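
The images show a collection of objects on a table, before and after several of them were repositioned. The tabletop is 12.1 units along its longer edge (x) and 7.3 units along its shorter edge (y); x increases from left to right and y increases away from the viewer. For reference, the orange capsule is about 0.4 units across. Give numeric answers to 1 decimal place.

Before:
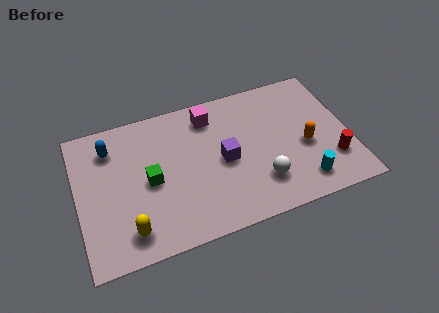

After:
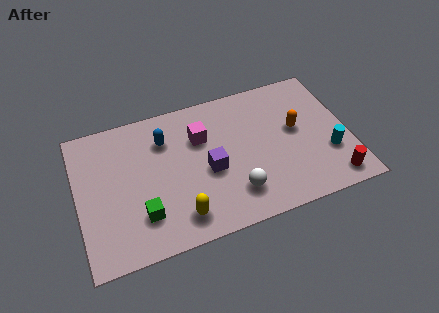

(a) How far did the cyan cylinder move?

1.7

From (9.8, 1.3) to (11.1, 2.4), the cyan cylinder covered √(1.3² + 1.1²) ≈ 1.7 units.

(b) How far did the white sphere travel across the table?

1.2

The white sphere moved from about (8.0, 1.9) to (6.8, 1.7), a distance of √(1.2² + 0.2²) ≈ 1.2.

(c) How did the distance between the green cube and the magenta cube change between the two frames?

+0.4

The distance was about 3.8 in the first image and 4.2 in the second, so they moved 0.4 units further apart.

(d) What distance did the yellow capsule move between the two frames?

2.2

From (2.1, 1.3) to (4.3, 1.3), the yellow capsule covered √(2.2² + 0.0²) ≈ 2.2 units.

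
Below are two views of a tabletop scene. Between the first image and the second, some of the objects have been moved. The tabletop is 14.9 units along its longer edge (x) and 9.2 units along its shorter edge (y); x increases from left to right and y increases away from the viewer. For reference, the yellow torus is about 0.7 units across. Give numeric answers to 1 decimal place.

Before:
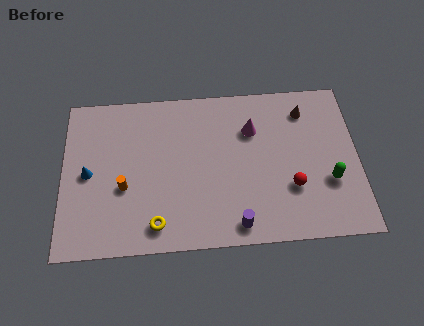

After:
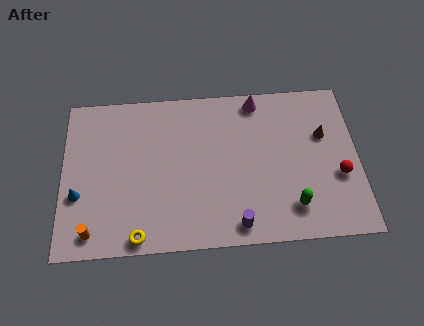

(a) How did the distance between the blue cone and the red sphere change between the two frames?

+2.8

Before: roughly 10.3 units apart; after: 13.1. That's 2.8 units further apart.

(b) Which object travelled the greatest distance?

the orange cylinder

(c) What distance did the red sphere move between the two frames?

2.5

The red sphere moved from about (11.5, 3.0) to (13.9, 3.5), a distance of √(2.4² + 0.5²) ≈ 2.5.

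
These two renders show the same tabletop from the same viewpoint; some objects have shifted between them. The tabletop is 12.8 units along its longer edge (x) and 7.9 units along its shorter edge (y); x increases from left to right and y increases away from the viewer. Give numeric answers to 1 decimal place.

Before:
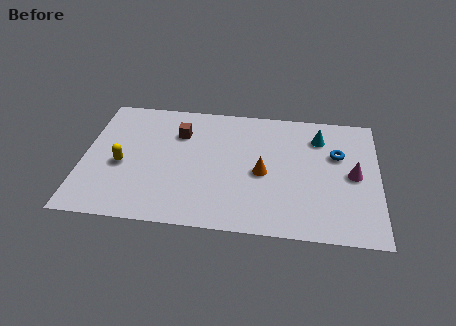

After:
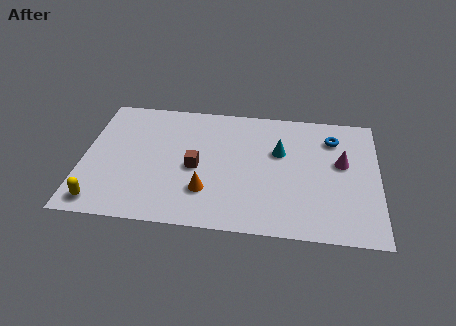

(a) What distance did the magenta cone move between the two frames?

0.9

The magenta cone was near (11.7, 3.9) before and (11.2, 4.6) after, so it travelled √(0.5² + 0.7²) ≈ 0.9 units.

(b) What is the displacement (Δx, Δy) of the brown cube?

(0.8, -2.1)

The brown cube started near (4.1, 5.7) and ended near (4.9, 3.6).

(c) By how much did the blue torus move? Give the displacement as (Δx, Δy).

(-0.2, 1.0)

The blue torus was at about (11.0, 5.1) and moved to about (10.8, 6.1).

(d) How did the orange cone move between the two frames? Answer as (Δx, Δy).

(-2.4, -1.4)

From the two frames, the orange cone sits at roughly (7.8, 3.6) before and (5.4, 2.2) after.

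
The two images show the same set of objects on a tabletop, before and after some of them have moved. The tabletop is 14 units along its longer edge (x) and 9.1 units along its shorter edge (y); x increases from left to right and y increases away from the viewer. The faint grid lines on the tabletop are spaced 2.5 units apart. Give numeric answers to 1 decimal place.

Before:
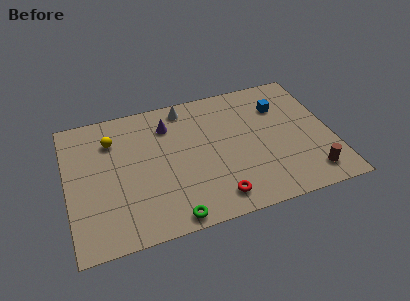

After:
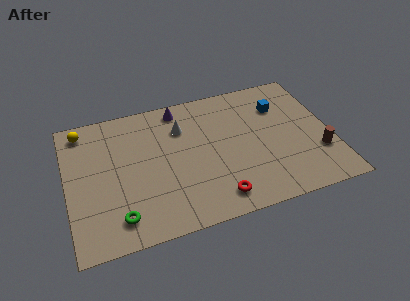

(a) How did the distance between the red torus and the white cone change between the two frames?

-1.3

The distance was about 6.7 in the first image and 5.4 in the second, so they moved 1.3 units closer together.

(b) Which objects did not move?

the red torus and the blue cube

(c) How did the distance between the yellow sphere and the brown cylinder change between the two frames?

+1.8

They were about 11.4 units apart before and 13.2 after — 1.8 units further apart.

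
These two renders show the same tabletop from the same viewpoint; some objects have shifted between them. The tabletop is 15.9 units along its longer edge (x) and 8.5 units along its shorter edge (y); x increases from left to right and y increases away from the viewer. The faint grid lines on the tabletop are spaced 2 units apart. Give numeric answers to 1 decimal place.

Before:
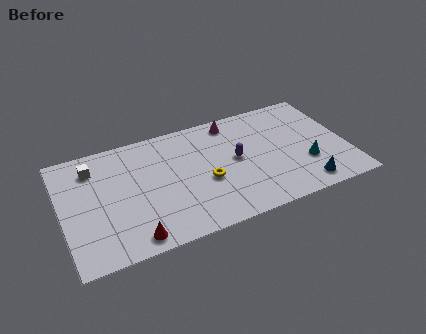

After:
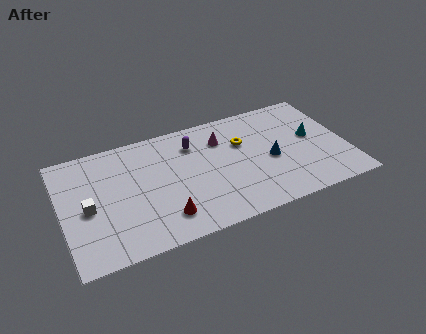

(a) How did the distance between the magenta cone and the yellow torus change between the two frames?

-3.0

The distance was about 4.3 in the first image and 1.3 in the second, so they moved 3.0 units closer together.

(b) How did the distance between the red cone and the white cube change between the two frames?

-1.4

The distance was about 5.9 in the first image and 4.5 in the second, so they moved 1.4 units closer together.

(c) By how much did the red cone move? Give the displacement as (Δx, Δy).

(1.8, 0.8)

From the two frames, the red cone sits at roughly (3.6, 1.0) before and (5.4, 1.8) after.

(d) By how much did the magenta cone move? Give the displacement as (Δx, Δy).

(-0.7, -1.1)

The magenta cone was at about (9.8, 7.4) and moved to about (9.1, 6.3).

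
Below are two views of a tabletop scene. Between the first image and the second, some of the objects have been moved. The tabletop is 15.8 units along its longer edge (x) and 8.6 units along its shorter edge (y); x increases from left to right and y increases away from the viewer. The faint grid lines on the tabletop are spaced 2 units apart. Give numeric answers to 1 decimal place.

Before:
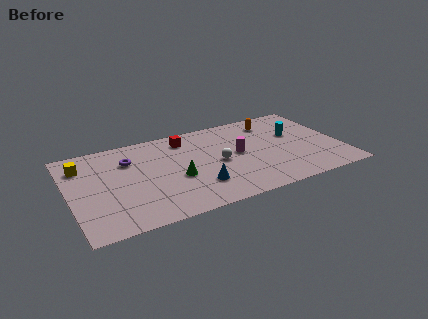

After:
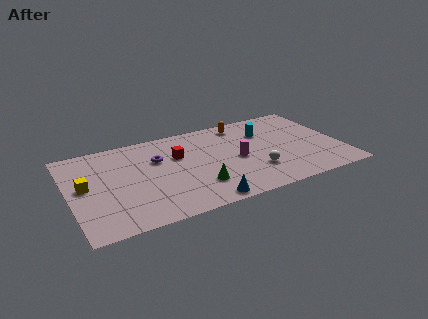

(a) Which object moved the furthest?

the white sphere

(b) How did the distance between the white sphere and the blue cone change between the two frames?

+1.4

The distance was about 2.3 in the first image and 3.7 in the second, so they moved 1.4 units further apart.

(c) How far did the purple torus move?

1.7

The purple torus was near (3.6, 6.2) before and (5.2, 5.7) after, so it travelled √(1.6² + 0.5²) ≈ 1.7 units.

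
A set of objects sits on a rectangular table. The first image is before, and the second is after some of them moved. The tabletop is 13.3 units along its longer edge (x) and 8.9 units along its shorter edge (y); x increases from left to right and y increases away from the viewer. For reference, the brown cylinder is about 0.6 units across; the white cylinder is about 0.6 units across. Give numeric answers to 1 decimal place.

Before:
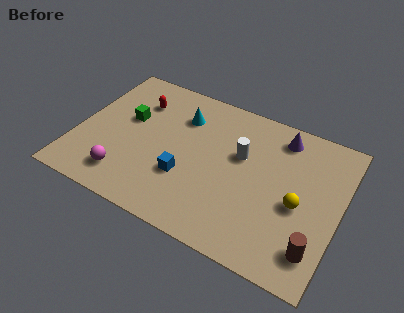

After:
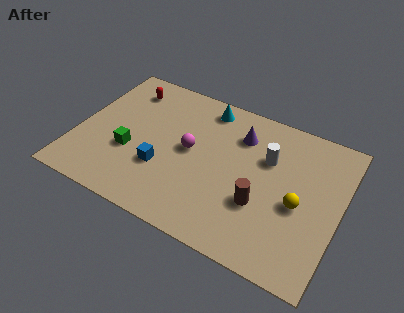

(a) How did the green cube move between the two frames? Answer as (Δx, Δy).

(0.4, -2.0)

The green cube started near (2.4, 5.3) and ended near (2.8, 3.3).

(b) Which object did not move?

the yellow sphere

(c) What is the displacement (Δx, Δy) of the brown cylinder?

(-2.9, 1.3)

The brown cylinder was at about (12.4, 1.8) and moved to about (9.5, 3.1).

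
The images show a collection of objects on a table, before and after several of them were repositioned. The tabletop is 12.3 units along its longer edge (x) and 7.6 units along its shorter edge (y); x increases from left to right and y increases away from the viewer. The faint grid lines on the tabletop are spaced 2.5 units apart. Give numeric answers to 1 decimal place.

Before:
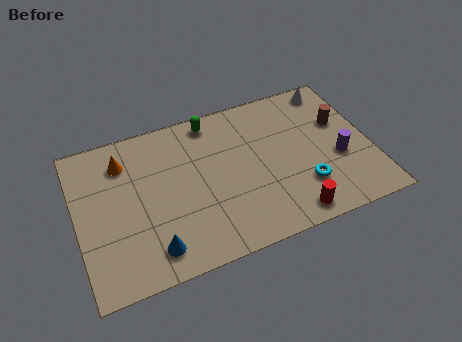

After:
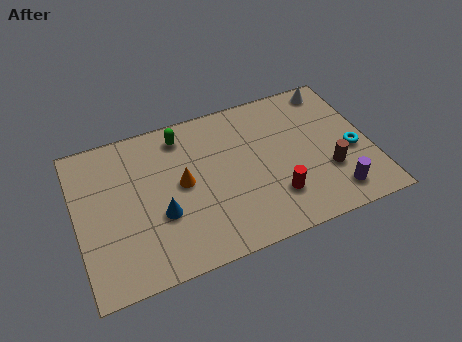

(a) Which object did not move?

the white cone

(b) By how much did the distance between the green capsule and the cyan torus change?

+1.9

The distance was about 5.7 in the first image and 7.6 in the second, so they moved 1.9 units further apart.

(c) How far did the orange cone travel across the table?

3.0

From (2.1, 5.9) to (4.4, 4.0), the orange cone covered √(2.3² + 1.9²) ≈ 3.0 units.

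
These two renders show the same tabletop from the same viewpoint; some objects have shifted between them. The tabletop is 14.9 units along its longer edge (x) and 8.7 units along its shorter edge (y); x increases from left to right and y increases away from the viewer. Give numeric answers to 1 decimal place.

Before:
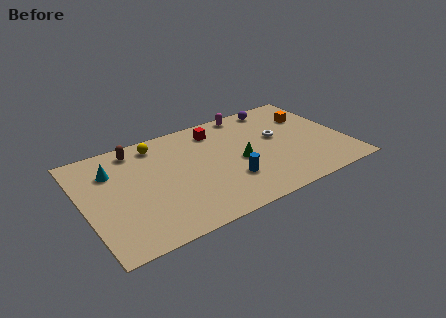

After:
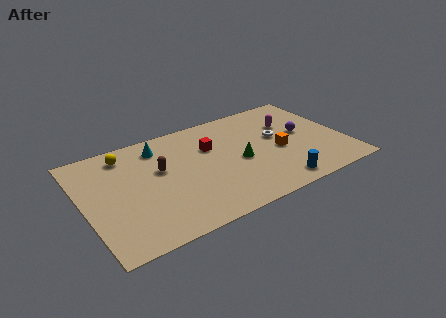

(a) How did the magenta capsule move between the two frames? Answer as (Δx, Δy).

(2.2, -2.0)

The magenta capsule was at about (9.9, 7.9) and moved to about (12.1, 5.9).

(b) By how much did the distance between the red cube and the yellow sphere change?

+1.5

Before: roughly 3.4 units apart; after: 4.9. That's 1.5 units further apart.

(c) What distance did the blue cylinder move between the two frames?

2.9

The blue cylinder moved from about (8.0, 2.6) to (10.5, 1.1), a distance of √(2.5² + 1.5²) ≈ 2.9.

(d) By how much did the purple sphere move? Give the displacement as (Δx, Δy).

(1.1, -3.0)

The purple sphere was at about (11.6, 7.7) and moved to about (12.7, 4.7).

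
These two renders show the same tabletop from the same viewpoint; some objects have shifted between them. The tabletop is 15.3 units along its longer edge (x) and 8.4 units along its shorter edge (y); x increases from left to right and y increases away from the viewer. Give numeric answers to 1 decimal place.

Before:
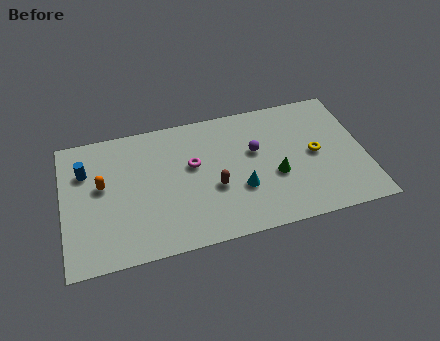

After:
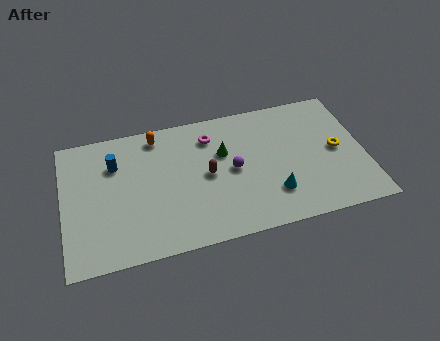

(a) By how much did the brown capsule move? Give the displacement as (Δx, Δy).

(-0.3, 0.9)

From the two frames, the brown capsule sits at roughly (7.6, 3.3) before and (7.3, 4.2) after.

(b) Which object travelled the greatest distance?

the orange capsule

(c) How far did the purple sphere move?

1.5

The purple sphere moved from about (9.8, 5.1) to (8.6, 4.2), a distance of √(1.2² + 0.9²) ≈ 1.5.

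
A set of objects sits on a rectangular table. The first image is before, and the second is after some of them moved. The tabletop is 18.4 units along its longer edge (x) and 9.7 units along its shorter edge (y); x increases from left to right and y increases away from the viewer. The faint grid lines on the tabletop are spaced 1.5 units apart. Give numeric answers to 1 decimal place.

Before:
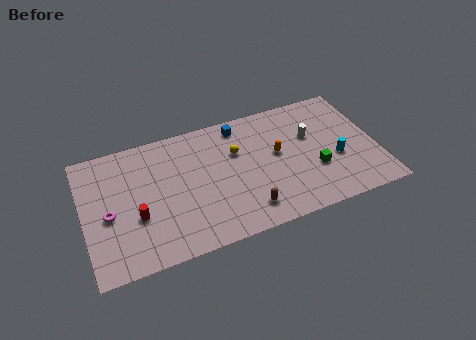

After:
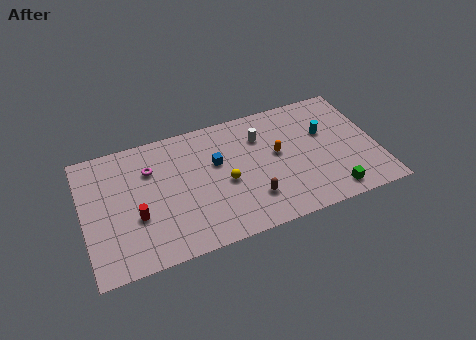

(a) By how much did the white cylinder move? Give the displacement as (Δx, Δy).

(-3.1, 1.0)

The white cylinder started near (14.4, 6.1) and ended near (11.3, 7.1).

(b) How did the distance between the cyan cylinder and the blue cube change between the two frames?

-0.4

The distance was about 7.3 in the first image and 6.9 in the second, so they moved 0.4 units closer together.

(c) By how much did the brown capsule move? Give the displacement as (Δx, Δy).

(0.4, 0.7)

The brown capsule started near (9.9, 1.8) and ended near (10.3, 2.5).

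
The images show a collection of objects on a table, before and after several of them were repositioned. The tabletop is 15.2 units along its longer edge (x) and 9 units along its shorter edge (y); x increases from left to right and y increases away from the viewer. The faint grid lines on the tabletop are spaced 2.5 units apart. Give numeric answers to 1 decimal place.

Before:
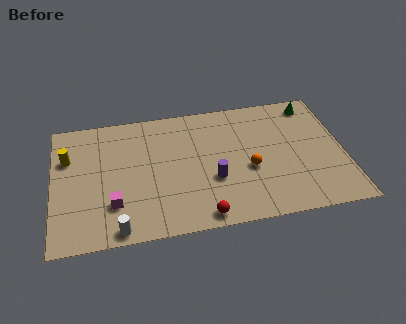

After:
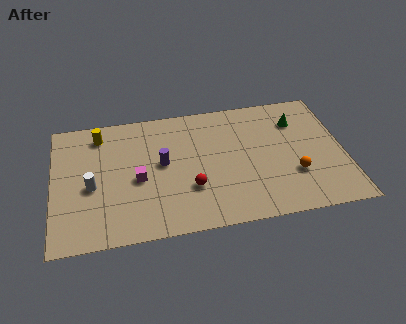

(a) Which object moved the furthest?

the white cylinder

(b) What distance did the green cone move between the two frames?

1.4

The green cone moved from about (13.8, 7.8) to (12.9, 6.7), a distance of √(0.9² + 1.1²) ≈ 1.4.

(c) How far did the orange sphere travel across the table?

2.4

From (10.2, 3.7) to (12.5, 2.9), the orange sphere covered √(2.3² + 0.8²) ≈ 2.4 units.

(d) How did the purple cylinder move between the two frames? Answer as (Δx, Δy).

(-2.6, 1.6)

The purple cylinder started near (8.3, 3.3) and ended near (5.7, 4.9).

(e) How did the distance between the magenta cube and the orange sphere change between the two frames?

+1.0

Before: roughly 7.2 units apart; after: 8.2. That's 1.0 units further apart.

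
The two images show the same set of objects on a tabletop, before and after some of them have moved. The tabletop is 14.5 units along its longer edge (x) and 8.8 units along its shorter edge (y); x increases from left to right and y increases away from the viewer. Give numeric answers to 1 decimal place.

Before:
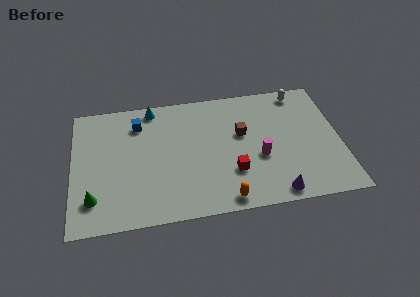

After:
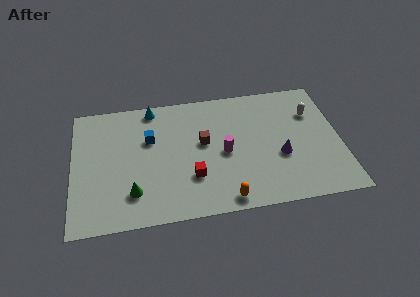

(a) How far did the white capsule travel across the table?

1.7

The white capsule moved from about (12.5, 7.8) to (13.1, 6.2), a distance of √(0.6² + 1.6²) ≈ 1.7.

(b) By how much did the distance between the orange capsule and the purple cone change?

+1.3

Before: roughly 2.7 units apart; after: 4.0. That's 1.3 units further apart.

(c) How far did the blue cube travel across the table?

1.3

The blue cube moved from about (3.6, 6.9) to (4.2, 5.7), a distance of √(0.6² + 1.2²) ≈ 1.3.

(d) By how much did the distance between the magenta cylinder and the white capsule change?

+0.4

Before: roughly 4.9 units apart; after: 5.3. That's 0.4 units further apart.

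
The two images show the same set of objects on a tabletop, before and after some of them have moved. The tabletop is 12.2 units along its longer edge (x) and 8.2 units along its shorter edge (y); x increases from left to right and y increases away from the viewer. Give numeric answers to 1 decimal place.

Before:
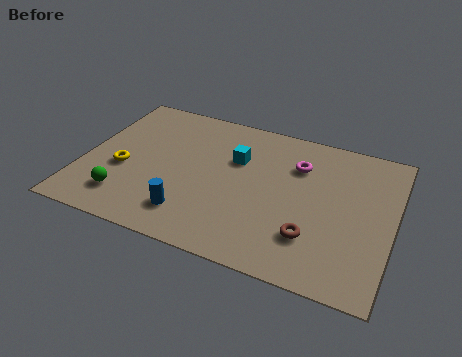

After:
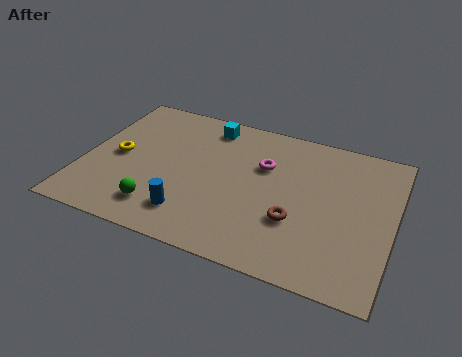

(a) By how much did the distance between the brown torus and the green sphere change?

-2.0

They were about 7.3 units apart before and 5.3 after — 2.0 units closer together.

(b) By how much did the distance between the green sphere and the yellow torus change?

+1.5

Before: roughly 1.6 units apart; after: 3.1. That's 1.5 units further apart.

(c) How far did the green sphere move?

1.4

From (1.9, 1.7) to (3.3, 1.6), the green sphere covered √(1.4² + 0.1²) ≈ 1.4 units.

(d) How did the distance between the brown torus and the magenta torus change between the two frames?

-0.8

The distance was about 3.8 in the first image and 3.0 in the second, so they moved 0.8 units closer together.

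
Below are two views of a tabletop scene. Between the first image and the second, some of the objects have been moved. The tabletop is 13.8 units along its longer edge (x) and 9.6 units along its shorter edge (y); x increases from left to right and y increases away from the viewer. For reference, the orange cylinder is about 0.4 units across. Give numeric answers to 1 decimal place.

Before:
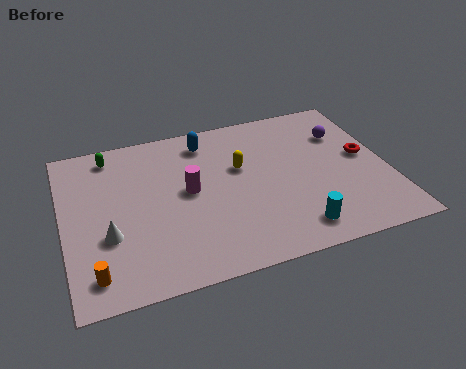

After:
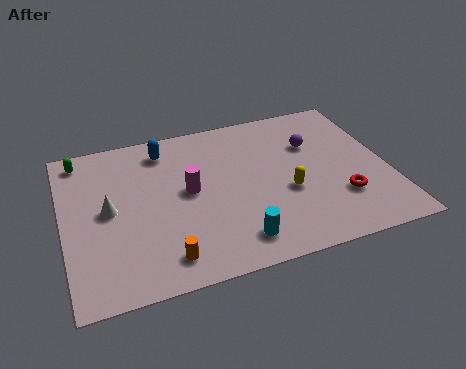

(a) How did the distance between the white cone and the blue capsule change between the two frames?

-2.4

They were about 6.4 units apart before and 4.0 after — 2.4 units closer together.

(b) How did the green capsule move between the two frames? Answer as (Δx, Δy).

(-1.3, 0.1)

The green capsule started near (2.2, 8.3) and ended near (0.9, 8.4).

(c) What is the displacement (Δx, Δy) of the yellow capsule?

(1.8, -2.1)

From the two frames, the yellow capsule sits at roughly (7.6, 5.9) before and (9.4, 3.8) after.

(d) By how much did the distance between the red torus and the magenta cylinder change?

-0.9

Before: roughly 7.6 units apart; after: 6.7. That's 0.9 units closer together.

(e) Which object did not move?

the magenta cylinder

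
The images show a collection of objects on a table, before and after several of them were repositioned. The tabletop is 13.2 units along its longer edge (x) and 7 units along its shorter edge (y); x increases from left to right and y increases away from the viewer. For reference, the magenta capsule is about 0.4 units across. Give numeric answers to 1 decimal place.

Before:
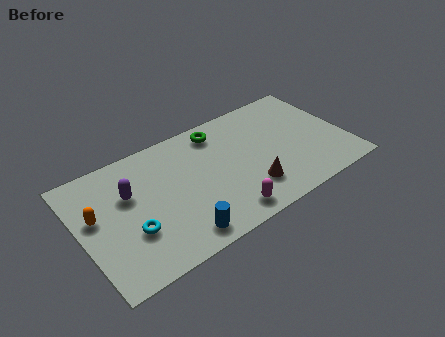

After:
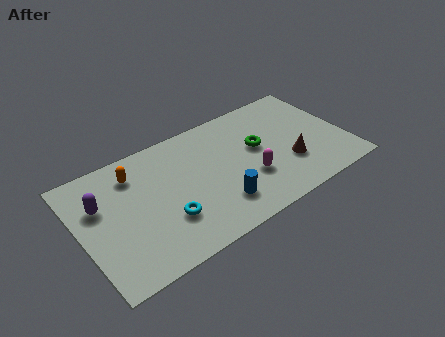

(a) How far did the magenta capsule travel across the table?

2.1

The magenta capsule moved from about (6.7, 1.0) to (8.2, 2.4), a distance of √(1.5² + 1.4²) ≈ 2.1.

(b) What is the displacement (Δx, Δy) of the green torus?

(1.7, -1.9)

The green torus started near (7.2, 5.9) and ended near (8.9, 4.0).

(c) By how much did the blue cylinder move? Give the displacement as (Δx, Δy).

(2.1, 0.7)

From the two frames, the blue cylinder sits at roughly (4.4, 1.0) before and (6.5, 1.7) after.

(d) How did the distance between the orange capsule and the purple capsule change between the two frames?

+0.3

They were about 1.7 units apart before and 2.0 after — 0.3 units further apart.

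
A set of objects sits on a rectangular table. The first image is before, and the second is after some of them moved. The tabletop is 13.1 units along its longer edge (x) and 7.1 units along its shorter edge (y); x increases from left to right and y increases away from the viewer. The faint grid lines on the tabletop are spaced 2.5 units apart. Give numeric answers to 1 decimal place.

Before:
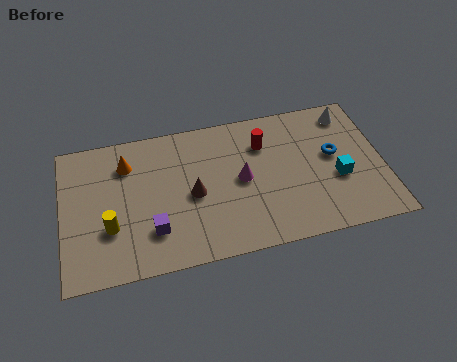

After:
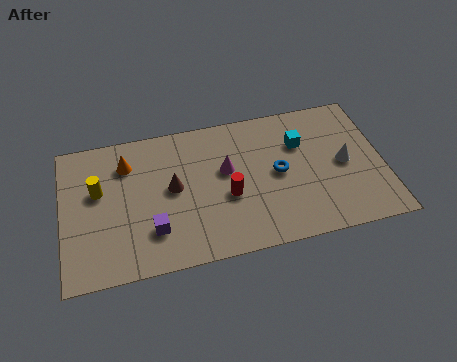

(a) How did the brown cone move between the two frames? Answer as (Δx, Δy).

(-0.8, 0.5)

From the two frames, the brown cone sits at roughly (5.3, 3.3) before and (4.5, 3.8) after.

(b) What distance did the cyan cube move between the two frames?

2.5

The cyan cube was near (11.2, 2.8) before and (9.8, 4.9) after, so it travelled √(1.4² + 2.1²) ≈ 2.5 units.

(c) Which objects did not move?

the purple cube and the orange cone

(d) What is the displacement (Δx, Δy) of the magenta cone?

(-0.6, 0.6)

From the two frames, the magenta cone sits at roughly (7.3, 3.6) before and (6.7, 4.2) after.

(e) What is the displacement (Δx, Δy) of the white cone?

(-0.4, -2.5)

The white cone was at about (11.9, 6.0) and moved to about (11.5, 3.5).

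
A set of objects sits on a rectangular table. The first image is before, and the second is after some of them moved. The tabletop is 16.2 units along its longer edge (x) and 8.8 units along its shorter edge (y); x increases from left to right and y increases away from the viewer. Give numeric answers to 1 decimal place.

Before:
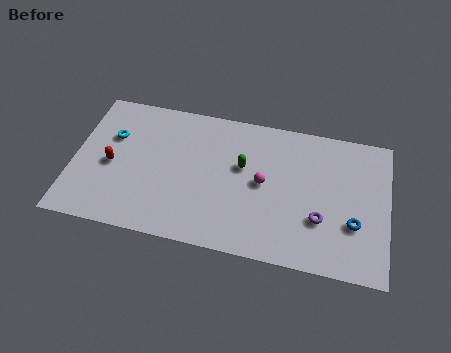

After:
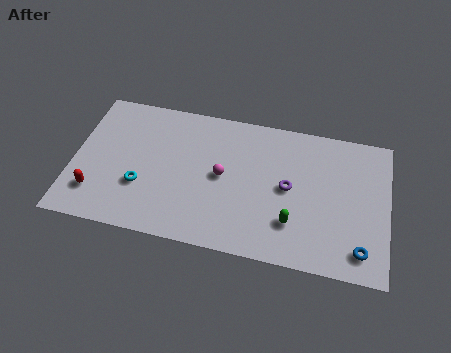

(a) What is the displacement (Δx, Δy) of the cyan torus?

(1.7, -2.8)

The cyan torus started near (1.9, 5.8) and ended near (3.6, 3.0).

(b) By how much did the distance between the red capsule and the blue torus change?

+1.1

Before: roughly 12.5 units apart; after: 13.6. That's 1.1 units further apart.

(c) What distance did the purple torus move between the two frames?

2.3

The purple torus was near (12.8, 2.9) before and (11.1, 4.5) after, so it travelled √(1.7² + 1.6²) ≈ 2.3 units.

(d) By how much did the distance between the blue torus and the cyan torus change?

-1.5

Before: roughly 12.9 units apart; after: 11.4. That's 1.5 units closer together.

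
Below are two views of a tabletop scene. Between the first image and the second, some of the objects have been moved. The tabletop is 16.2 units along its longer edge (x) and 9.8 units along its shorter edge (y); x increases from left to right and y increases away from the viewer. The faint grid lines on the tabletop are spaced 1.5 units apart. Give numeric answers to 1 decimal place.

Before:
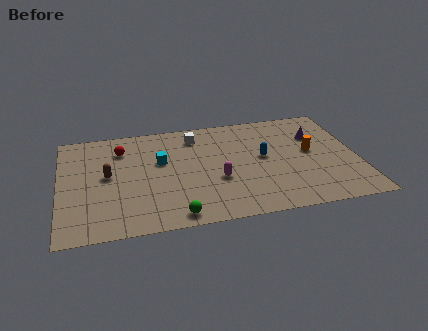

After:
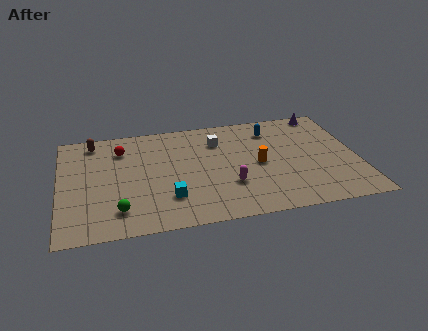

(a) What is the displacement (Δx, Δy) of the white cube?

(1.2, -0.7)

From the two frames, the white cube sits at roughly (7.5, 8.0) before and (8.7, 7.3) after.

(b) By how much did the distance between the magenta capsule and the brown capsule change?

+2.9

The distance was about 6.1 in the first image and 9.0 in the second, so they moved 2.9 units further apart.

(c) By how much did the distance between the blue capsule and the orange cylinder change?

+0.6

Before: roughly 2.6 units apart; after: 3.2. That's 0.6 units further apart.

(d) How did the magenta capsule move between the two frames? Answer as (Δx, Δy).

(0.6, -0.6)

From the two frames, the magenta capsule sits at roughly (8.5, 3.7) before and (9.1, 3.1) after.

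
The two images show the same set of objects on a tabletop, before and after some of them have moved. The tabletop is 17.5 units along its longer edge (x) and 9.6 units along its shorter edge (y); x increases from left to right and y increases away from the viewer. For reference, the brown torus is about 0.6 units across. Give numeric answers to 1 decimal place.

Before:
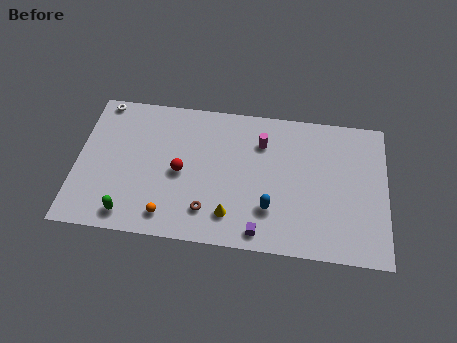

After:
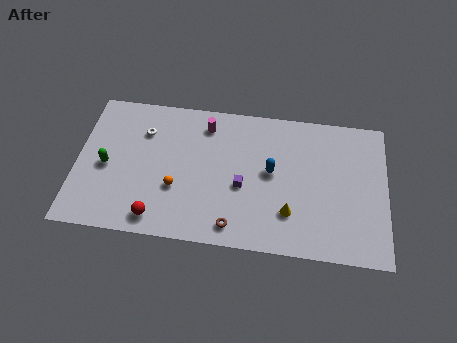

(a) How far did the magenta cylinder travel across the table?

3.3

The magenta cylinder was near (10.4, 7.1) before and (7.2, 7.9) after, so it travelled √(3.2² + 0.8²) ≈ 3.3 units.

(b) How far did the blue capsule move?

2.5

The blue capsule moved from about (11.0, 2.7) to (11.0, 5.2), a distance of √(0.0² + 2.5²) ≈ 2.5.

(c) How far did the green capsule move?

3.4

The green capsule was near (3.1, 1.3) before and (1.7, 4.4) after, so it travelled √(1.4² + 3.1²) ≈ 3.4 units.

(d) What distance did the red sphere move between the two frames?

3.4

From (5.9, 4.5) to (4.7, 1.3), the red sphere covered √(1.2² + 3.2²) ≈ 3.4 units.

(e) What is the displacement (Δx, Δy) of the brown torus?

(1.5, -0.8)

From the two frames, the brown torus sits at roughly (7.5, 2.1) before and (9.0, 1.3) after.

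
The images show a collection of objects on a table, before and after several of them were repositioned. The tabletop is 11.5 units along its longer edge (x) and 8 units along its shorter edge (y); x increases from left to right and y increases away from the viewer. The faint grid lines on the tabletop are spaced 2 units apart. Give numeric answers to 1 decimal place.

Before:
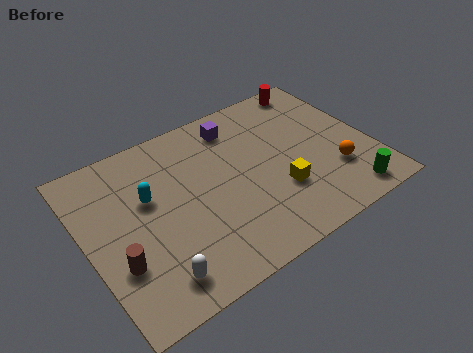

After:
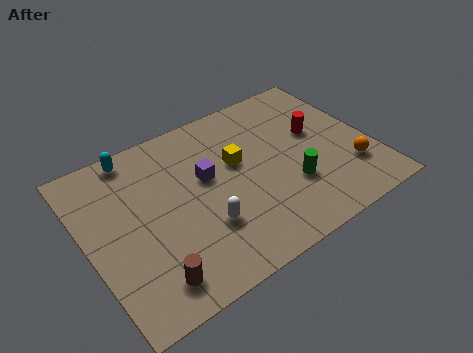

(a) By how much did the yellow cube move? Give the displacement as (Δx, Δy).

(-1.3, 2.2)

The yellow cube started near (7.5, 2.6) and ended near (6.2, 4.8).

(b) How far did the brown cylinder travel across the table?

1.6

The brown cylinder moved from about (1.0, 2.6) to (2.0, 1.3), a distance of √(1.0² + 1.3²) ≈ 1.6.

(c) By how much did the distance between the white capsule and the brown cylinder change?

+0.9

The distance was about 1.8 in the first image and 2.7 in the second, so they moved 0.9 units further apart.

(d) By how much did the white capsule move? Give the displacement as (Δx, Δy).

(2.2, 1.2)

From the two frames, the white capsule sits at roughly (2.2, 1.3) before and (4.4, 2.5) after.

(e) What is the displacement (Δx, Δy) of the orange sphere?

(0.6, -0.2)

The orange sphere was at about (9.8, 2.4) and moved to about (10.4, 2.2).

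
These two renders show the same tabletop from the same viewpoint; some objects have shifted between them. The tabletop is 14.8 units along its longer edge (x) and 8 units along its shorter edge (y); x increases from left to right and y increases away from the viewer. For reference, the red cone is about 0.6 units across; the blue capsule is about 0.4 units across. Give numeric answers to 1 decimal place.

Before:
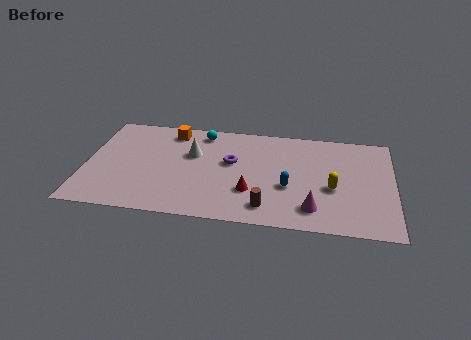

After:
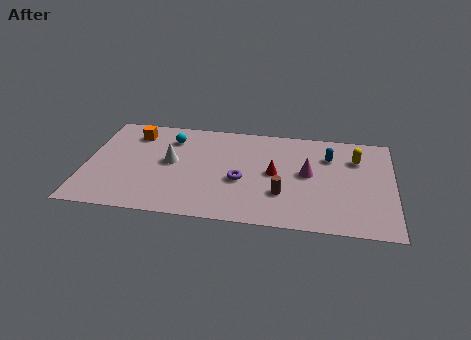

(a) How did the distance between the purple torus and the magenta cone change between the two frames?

-1.7

Before: roughly 5.1 units apart; after: 3.4. That's 1.7 units closer together.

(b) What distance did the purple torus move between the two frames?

1.5

The purple torus moved from about (7.0, 4.7) to (7.5, 3.3), a distance of √(0.5² + 1.4²) ≈ 1.5.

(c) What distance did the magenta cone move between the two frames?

2.7

The magenta cone moved from about (11.0, 1.6) to (10.7, 4.3), a distance of √(0.3² + 2.7²) ≈ 2.7.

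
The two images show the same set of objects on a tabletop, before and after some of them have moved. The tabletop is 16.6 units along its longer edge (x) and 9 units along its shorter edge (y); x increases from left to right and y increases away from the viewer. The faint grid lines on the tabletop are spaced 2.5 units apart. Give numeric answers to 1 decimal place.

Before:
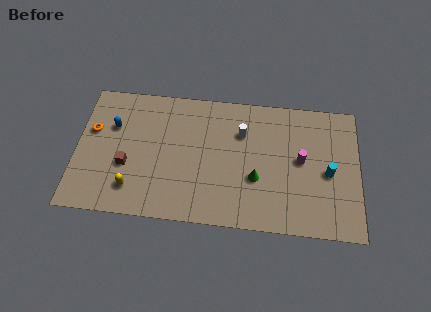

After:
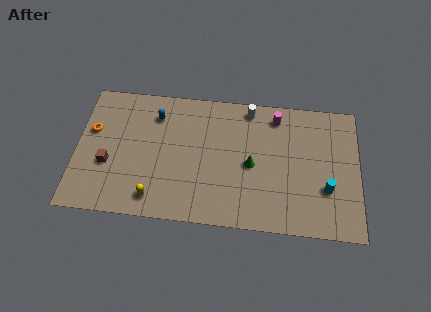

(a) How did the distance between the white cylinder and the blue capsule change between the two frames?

-2.0

They were about 7.6 units apart before and 5.6 after — 2.0 units closer together.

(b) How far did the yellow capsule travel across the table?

1.4

The yellow capsule was near (3.4, 1.9) before and (4.7, 1.4) after, so it travelled √(1.3² + 0.5²) ≈ 1.4 units.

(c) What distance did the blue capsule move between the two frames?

2.7

The blue capsule moved from about (2.1, 6.0) to (4.6, 7.0), a distance of √(2.5² + 1.0²) ≈ 2.7.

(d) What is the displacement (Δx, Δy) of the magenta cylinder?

(-1.5, 2.8)

The magenta cylinder was at about (13.2, 4.8) and moved to about (11.7, 7.6).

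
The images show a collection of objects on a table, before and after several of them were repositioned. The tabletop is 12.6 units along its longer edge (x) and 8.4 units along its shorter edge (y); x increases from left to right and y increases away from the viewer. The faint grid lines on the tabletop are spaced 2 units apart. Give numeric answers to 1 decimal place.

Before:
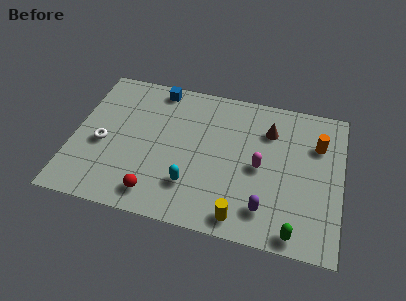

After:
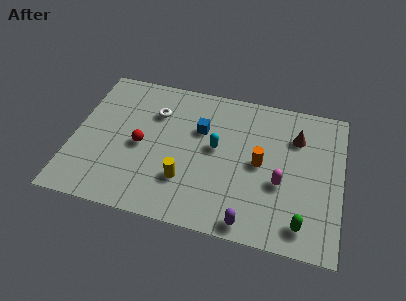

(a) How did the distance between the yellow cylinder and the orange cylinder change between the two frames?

-2.1

The distance was about 5.9 in the first image and 3.8 in the second, so they moved 2.1 units closer together.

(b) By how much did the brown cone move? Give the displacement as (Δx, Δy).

(1.3, -0.1)

From the two frames, the brown cone sits at roughly (9.1, 6.2) before and (10.4, 6.1) after.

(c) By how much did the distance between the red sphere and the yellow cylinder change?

-1.3

The distance was about 4.0 in the first image and 2.7 in the second, so they moved 1.3 units closer together.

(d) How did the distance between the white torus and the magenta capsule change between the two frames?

-0.7

They were about 7.4 units apart before and 6.7 after — 0.7 units closer together.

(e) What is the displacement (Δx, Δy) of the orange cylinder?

(-2.6, -1.7)

The orange cylinder started near (11.4, 5.9) and ended near (8.8, 4.2).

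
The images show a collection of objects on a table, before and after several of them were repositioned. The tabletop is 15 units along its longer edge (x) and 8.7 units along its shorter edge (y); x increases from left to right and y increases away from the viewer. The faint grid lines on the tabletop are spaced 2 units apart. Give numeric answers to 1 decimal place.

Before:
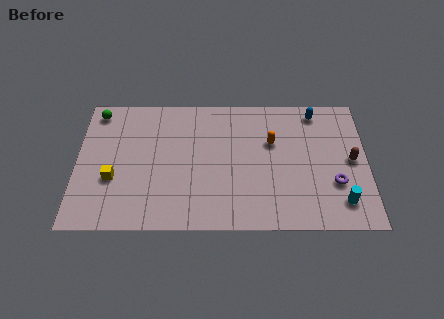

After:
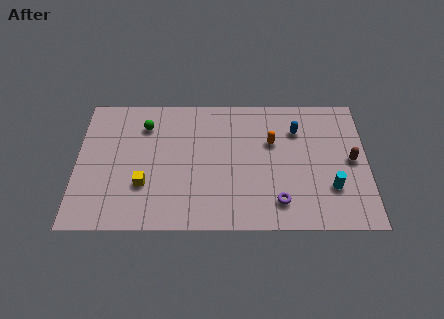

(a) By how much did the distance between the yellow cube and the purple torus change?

-4.4

Before: roughly 11.4 units apart; after: 7.0. That's 4.4 units closer together.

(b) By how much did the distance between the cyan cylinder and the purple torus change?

+1.6

Before: roughly 1.2 units apart; after: 2.8. That's 1.6 units further apart.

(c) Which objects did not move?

the orange capsule and the brown capsule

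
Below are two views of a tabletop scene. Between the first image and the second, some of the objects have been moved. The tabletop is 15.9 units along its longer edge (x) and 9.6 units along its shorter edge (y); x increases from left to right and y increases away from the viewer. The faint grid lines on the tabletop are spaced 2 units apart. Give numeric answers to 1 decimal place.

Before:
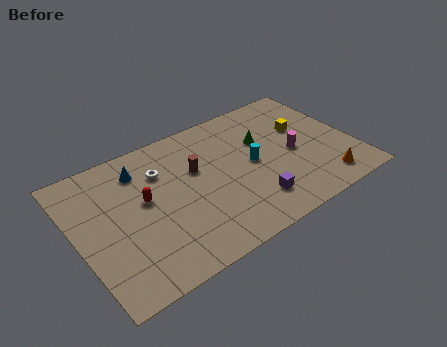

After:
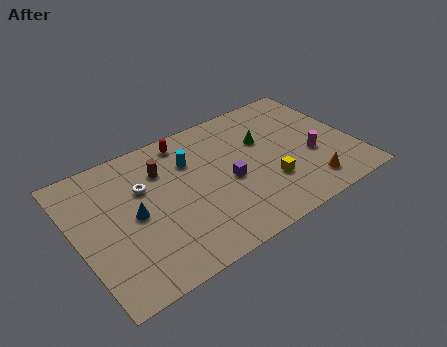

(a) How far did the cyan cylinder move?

3.9

The cyan cylinder was near (10.1, 4.8) before and (6.8, 6.8) after, so it travelled √(3.3² + 2.0²) ≈ 3.9 units.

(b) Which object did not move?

the green cone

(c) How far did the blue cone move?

3.0

The blue cone moved from about (4.0, 7.6) to (3.2, 4.7), a distance of √(0.8² + 2.9²) ≈ 3.0.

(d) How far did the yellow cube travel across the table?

4.0

From (13.4, 6.0) to (10.7, 3.0), the yellow cube covered √(2.7² + 3.0²) ≈ 4.0 units.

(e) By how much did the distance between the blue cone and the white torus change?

+0.5

They were about 1.3 units apart before and 1.8 after — 0.5 units further apart.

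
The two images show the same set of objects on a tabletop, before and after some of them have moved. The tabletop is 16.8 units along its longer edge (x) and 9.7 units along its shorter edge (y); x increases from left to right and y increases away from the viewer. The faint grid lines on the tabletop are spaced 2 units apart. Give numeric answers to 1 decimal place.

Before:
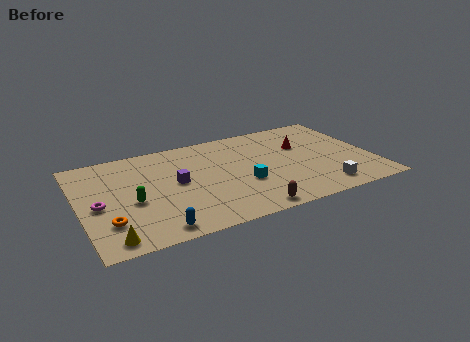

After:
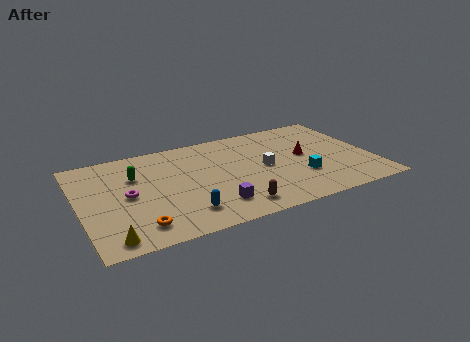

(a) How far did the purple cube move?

3.5

The purple cube was near (5.5, 5.1) before and (7.3, 2.1) after, so it travelled √(1.8² + 3.0²) ≈ 3.5 units.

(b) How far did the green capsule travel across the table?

2.5

The green capsule was near (2.9, 4.1) before and (3.3, 6.6) after, so it travelled √(0.4² + 2.5²) ≈ 2.5 units.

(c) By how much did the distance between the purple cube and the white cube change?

-4.5

They were about 8.8 units apart before and 4.3 after — 4.5 units closer together.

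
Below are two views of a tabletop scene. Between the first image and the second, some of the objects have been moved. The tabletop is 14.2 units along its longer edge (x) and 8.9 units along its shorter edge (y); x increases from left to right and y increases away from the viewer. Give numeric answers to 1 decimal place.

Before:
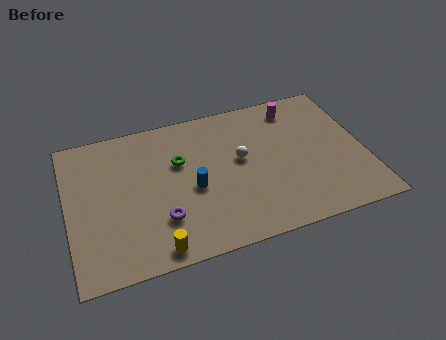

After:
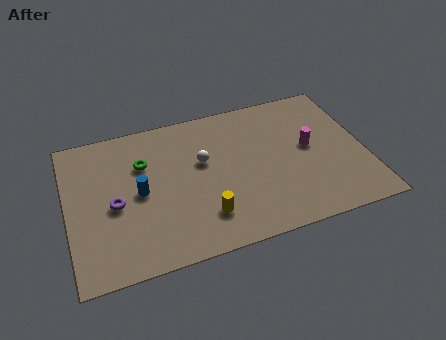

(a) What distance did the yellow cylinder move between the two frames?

2.7

The yellow cylinder was near (3.9, 0.9) before and (6.3, 2.1) after, so it travelled √(2.4² + 1.2²) ≈ 2.7 units.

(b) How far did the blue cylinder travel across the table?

2.5

The blue cylinder was near (5.9, 3.9) before and (3.4, 4.4) after, so it travelled √(2.5² + 0.5²) ≈ 2.5 units.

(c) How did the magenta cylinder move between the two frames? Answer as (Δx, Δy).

(0.4, -2.7)

The magenta cylinder was at about (11.2, 7.5) and moved to about (11.6, 4.8).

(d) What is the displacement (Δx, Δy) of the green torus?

(-1.7, 0.4)

From the two frames, the green torus sits at roughly (5.4, 5.7) before and (3.7, 6.1) after.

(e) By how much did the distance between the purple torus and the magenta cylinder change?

+0.9

They were about 8.5 units apart before and 9.4 after — 0.9 units further apart.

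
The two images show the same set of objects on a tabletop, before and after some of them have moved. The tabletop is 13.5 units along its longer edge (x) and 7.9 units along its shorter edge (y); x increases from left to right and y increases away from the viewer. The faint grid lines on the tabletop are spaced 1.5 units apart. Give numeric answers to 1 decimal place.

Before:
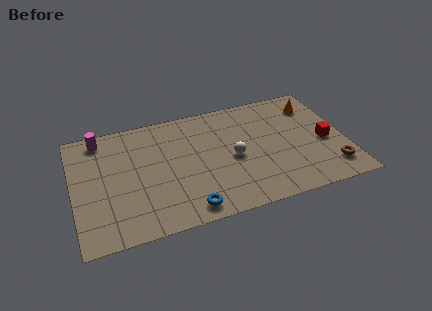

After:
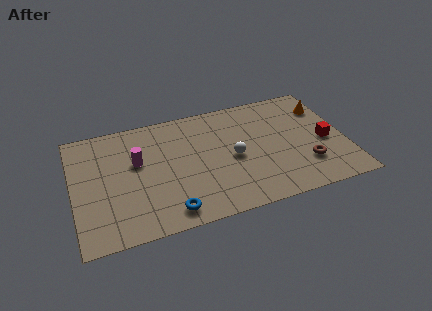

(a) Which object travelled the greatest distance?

the magenta cylinder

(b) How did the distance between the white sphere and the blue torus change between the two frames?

+0.6

The distance was about 3.7 in the first image and 4.3 in the second, so they moved 0.6 units further apart.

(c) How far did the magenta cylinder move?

2.7

From (1.5, 6.9) to (3.2, 4.8), the magenta cylinder covered √(1.7² + 2.1²) ≈ 2.7 units.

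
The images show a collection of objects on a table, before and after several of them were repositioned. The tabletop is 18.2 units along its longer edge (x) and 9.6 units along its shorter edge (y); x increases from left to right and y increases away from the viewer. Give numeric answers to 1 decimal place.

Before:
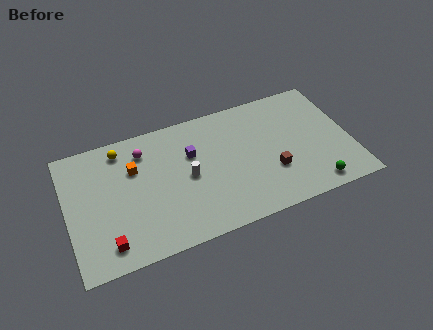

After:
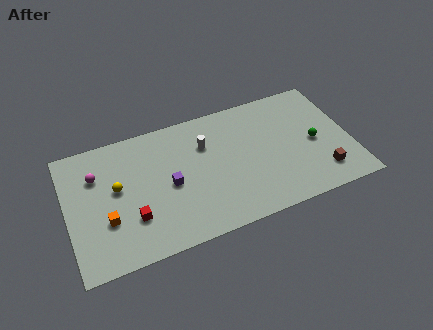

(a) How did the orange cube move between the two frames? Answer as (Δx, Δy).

(-2.0, -3.2)

From the two frames, the orange cube sits at roughly (4.4, 6.5) before and (2.4, 3.3) after.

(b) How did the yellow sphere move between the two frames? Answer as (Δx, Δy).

(-0.5, -2.8)

The yellow sphere started near (3.7, 8.2) and ended near (3.2, 5.4).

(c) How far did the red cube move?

2.1

The red cube moved from about (2.3, 1.6) to (4.0, 2.9), a distance of √(1.7² + 1.3²) ≈ 2.1.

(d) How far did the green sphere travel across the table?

3.3

The green sphere moved from about (15.5, 1.2) to (15.9, 4.5), a distance of √(0.4² + 3.3²) ≈ 3.3.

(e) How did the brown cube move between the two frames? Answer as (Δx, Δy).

(3.1, -1.2)

The brown cube was at about (13.0, 3.2) and moved to about (16.1, 2.0).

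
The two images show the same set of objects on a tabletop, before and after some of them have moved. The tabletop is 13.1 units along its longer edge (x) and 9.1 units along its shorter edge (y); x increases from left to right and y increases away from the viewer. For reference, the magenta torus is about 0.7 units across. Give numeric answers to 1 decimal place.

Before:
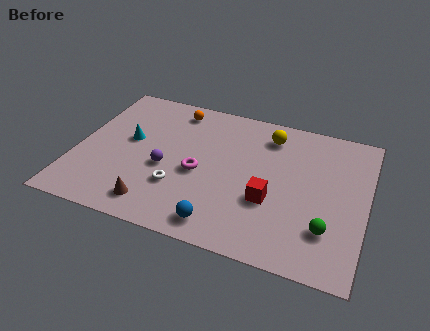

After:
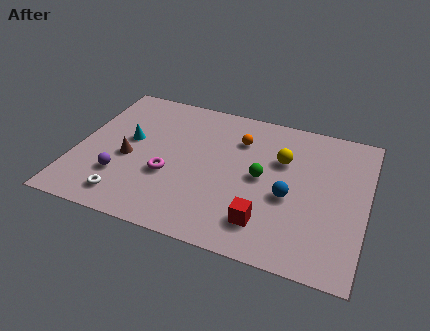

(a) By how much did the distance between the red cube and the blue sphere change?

-0.8

The distance was about 2.9 in the first image and 2.1 in the second, so they moved 0.8 units closer together.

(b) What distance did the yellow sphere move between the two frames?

1.6

The yellow sphere was near (8.5, 7.4) before and (9.2, 6.0) after, so it travelled √(0.7² + 1.4²) ≈ 1.6 units.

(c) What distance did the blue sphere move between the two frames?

3.8

The blue sphere moved from about (6.9, 1.2) to (9.7, 3.8), a distance of √(2.8² + 2.6²) ≈ 3.8.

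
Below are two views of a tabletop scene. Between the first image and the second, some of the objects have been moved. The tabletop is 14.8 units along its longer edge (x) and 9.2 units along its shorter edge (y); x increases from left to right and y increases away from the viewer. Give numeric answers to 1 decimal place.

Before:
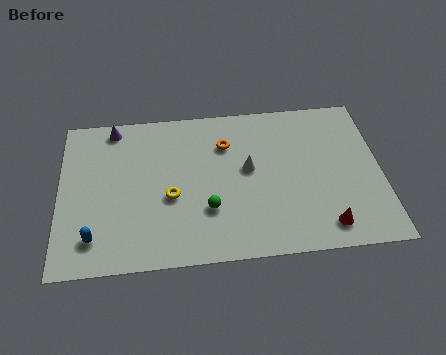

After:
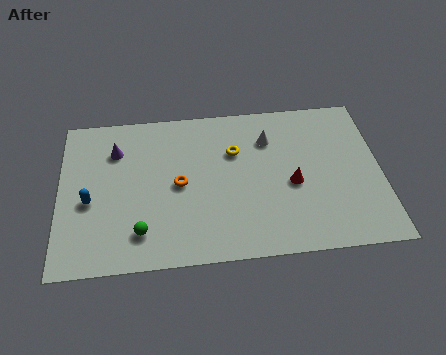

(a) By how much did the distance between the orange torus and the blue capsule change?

-3.7

They were about 7.8 units apart before and 4.1 after — 3.7 units closer together.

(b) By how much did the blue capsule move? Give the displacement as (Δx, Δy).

(-0.2, 2.1)

The blue capsule was at about (1.6, 1.8) and moved to about (1.4, 3.9).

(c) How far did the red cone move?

3.0

The red cone moved from about (12.1, 1.4) to (10.7, 4.0), a distance of √(1.4² + 2.6²) ≈ 3.0.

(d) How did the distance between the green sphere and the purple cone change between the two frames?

-1.8

Before: roughly 6.8 units apart; after: 5.0. That's 1.8 units closer together.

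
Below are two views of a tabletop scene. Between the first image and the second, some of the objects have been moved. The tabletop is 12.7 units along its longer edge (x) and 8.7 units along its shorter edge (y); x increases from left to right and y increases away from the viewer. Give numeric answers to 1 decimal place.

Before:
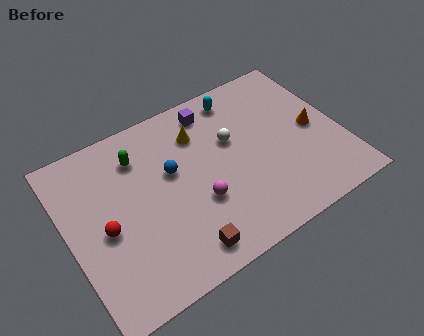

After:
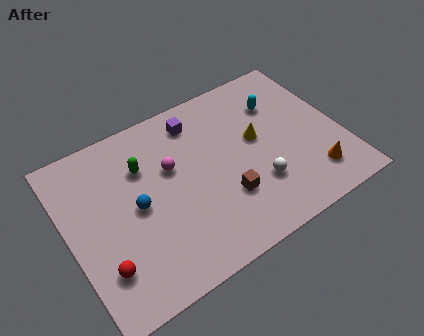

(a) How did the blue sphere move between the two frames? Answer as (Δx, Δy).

(-1.8, -0.9)

The blue sphere started near (4.9, 5.2) and ended near (3.1, 4.3).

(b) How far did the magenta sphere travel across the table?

2.5

From (5.8, 3.1) to (4.9, 5.4), the magenta sphere covered √(0.9² + 2.3²) ≈ 2.5 units.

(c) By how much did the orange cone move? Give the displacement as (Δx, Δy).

(-0.5, -2.4)

From the two frames, the orange cone sits at roughly (11.5, 4.2) before and (11.0, 1.8) after.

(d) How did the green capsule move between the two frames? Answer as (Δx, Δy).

(0.1, -0.6)

The green capsule was at about (3.6, 6.7) and moved to about (3.7, 6.1).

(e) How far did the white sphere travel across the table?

2.9

From (7.8, 5.4) to (8.5, 2.6), the white sphere covered √(0.7² + 2.8²) ≈ 2.9 units.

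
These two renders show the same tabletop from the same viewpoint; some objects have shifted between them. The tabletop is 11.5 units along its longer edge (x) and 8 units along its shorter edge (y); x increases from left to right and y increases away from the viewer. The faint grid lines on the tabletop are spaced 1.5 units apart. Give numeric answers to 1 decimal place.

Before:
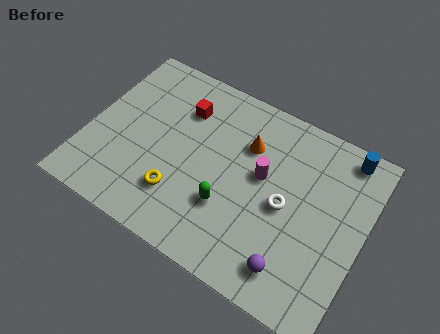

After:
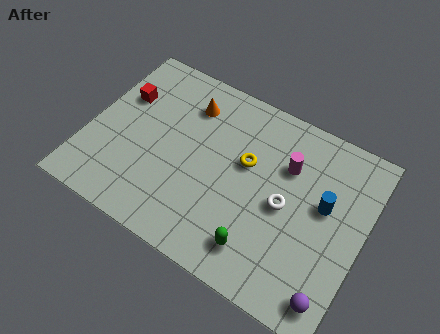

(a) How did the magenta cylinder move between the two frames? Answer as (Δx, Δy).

(0.9, 0.9)

The magenta cylinder was at about (7.2, 4.6) and moved to about (8.1, 5.5).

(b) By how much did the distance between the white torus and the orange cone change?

+2.5

The distance was about 2.6 in the first image and 5.1 in the second, so they moved 2.5 units further apart.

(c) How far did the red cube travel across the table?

2.6

The red cube moved from about (3.6, 5.9) to (1.1, 5.3), a distance of √(2.5² + 0.6²) ≈ 2.6.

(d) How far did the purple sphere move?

1.7

The purple sphere was near (9.0, 1.4) before and (10.7, 1.1) after, so it travelled √(1.7² + 0.3²) ≈ 1.7 units.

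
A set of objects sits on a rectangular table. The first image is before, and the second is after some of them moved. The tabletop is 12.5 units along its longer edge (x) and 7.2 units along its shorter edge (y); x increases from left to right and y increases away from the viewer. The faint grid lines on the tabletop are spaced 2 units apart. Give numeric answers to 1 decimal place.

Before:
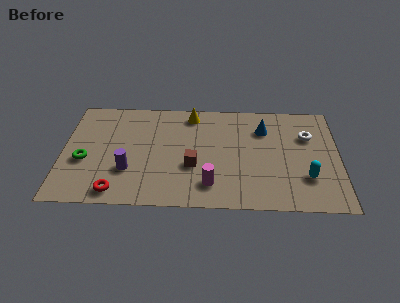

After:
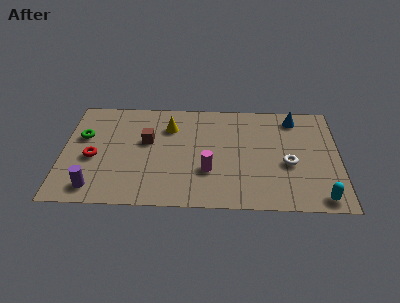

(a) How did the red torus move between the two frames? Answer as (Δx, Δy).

(-1.1, 2.2)

The red torus was at about (2.5, 0.9) and moved to about (1.4, 3.1).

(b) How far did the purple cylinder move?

1.9

The purple cylinder was near (3.0, 2.3) before and (1.5, 1.1) after, so it travelled √(1.5² + 1.2²) ≈ 1.9 units.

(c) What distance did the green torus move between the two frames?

1.6

The green torus moved from about (1.0, 2.9) to (0.9, 4.5), a distance of √(0.1² + 1.6²) ≈ 1.6.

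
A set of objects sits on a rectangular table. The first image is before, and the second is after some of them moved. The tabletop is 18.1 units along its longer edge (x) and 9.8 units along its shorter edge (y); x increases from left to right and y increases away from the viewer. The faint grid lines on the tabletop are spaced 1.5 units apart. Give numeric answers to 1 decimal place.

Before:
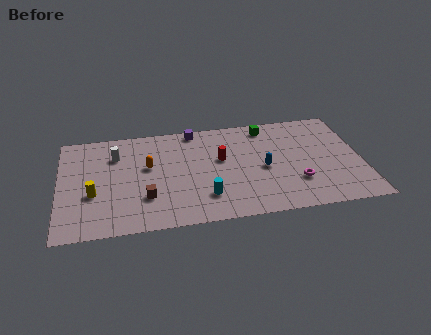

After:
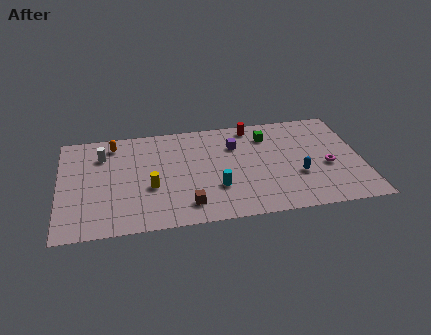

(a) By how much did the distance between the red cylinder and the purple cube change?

-1.4

The distance was about 3.4 in the first image and 2.0 in the second, so they moved 1.4 units closer together.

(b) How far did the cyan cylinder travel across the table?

1.0

The cyan cylinder moved from about (8.6, 2.4) to (9.3, 3.1), a distance of √(0.7² + 0.7²) ≈ 1.0.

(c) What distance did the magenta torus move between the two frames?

2.2

The magenta torus was near (14.1, 2.9) before and (16.0, 4.1) after, so it travelled √(1.9² + 1.2²) ≈ 2.2 units.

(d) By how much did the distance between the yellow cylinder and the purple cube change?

-2.0

They were about 8.1 units apart before and 6.1 after — 2.0 units closer together.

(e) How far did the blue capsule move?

2.2

The blue capsule moved from about (12.2, 4.5) to (14.2, 3.5), a distance of √(2.0² + 1.0²) ≈ 2.2.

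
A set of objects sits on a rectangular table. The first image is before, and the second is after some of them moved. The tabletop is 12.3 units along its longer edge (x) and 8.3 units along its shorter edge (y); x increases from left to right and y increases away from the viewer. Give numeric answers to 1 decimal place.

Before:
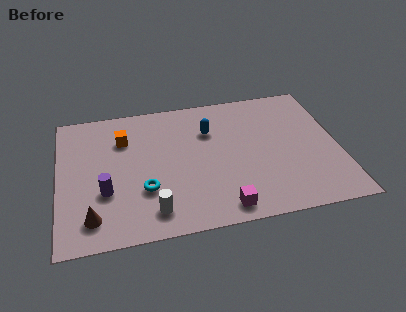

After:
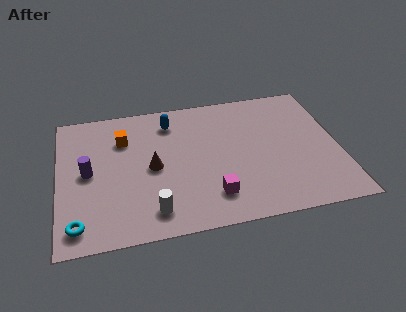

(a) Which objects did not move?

the orange cube and the white cylinder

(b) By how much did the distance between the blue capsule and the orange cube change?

-1.6

They were about 3.8 units apart before and 2.2 after — 1.6 units closer together.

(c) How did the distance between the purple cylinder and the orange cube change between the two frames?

-0.8

They were about 3.2 units apart before and 2.4 after — 0.8 units closer together.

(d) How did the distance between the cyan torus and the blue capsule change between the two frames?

+2.6

They were about 4.3 units apart before and 6.9 after — 2.6 units further apart.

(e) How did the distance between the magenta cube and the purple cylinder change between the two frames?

+0.5

They were about 5.3 units apart before and 5.8 after — 0.5 units further apart.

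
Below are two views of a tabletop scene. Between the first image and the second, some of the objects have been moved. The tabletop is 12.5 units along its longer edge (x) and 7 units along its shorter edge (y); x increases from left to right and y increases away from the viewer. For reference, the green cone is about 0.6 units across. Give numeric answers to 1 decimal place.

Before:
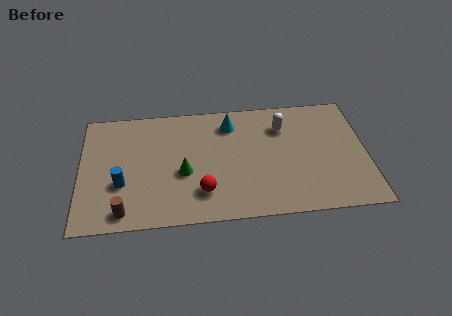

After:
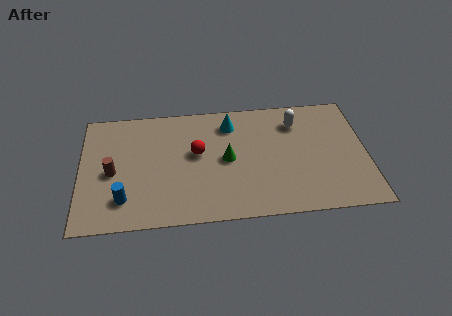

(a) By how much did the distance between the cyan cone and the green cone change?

-1.3

The distance was about 3.4 in the first image and 2.1 in the second, so they moved 1.3 units closer together.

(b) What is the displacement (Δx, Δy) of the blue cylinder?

(0.1, -0.9)

From the two frames, the blue cylinder sits at roughly (1.8, 2.5) before and (1.9, 1.6) after.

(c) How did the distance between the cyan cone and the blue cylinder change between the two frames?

+0.5

They were about 5.7 units apart before and 6.2 after — 0.5 units further apart.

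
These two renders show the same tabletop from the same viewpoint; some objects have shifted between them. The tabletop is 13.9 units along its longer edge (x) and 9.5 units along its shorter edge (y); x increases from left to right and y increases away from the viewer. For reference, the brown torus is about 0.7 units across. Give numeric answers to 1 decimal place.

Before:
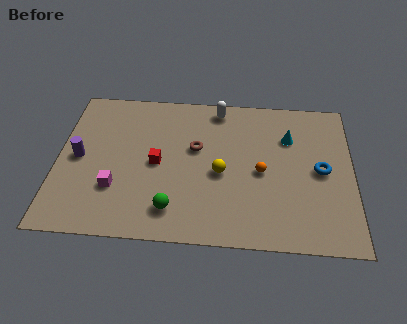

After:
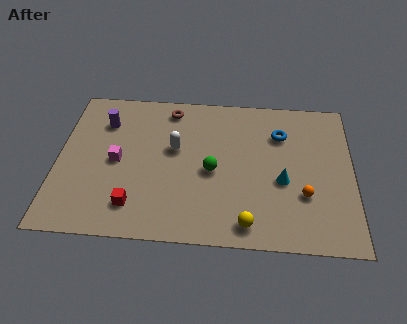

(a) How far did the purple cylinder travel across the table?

2.6

The purple cylinder moved from about (1.0, 4.7) to (2.1, 7.1), a distance of √(1.1² + 2.4²) ≈ 2.6.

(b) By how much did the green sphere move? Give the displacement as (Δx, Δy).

(1.8, 2.5)

The green sphere was at about (5.5, 1.8) and moved to about (7.3, 4.3).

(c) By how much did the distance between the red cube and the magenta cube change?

+0.3

They were about 2.5 units apart before and 2.8 after — 0.3 units further apart.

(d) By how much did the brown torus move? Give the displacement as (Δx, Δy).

(-1.3, 2.5)

From the two frames, the brown torus sits at roughly (6.5, 5.7) before and (5.2, 8.2) after.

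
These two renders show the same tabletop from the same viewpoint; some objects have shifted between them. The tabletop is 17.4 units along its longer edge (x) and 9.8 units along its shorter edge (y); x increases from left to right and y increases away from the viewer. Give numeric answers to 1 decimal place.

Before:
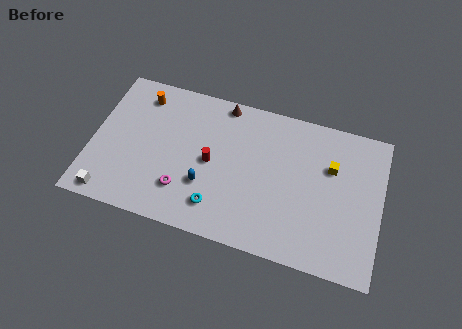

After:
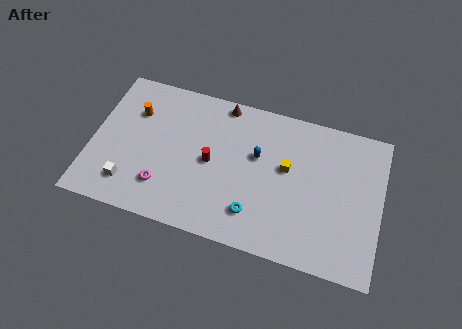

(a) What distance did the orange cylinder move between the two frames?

1.2

The orange cylinder moved from about (2.7, 8.1) to (2.4, 6.9), a distance of √(0.3² + 1.2²) ≈ 1.2.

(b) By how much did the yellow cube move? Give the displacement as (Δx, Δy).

(-2.6, -0.8)

The yellow cube was at about (14.3, 6.5) and moved to about (11.7, 5.7).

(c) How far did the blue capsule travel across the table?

4.0

The blue capsule moved from about (7.0, 3.2) to (9.9, 6.0), a distance of √(2.9² + 2.8²) ≈ 4.0.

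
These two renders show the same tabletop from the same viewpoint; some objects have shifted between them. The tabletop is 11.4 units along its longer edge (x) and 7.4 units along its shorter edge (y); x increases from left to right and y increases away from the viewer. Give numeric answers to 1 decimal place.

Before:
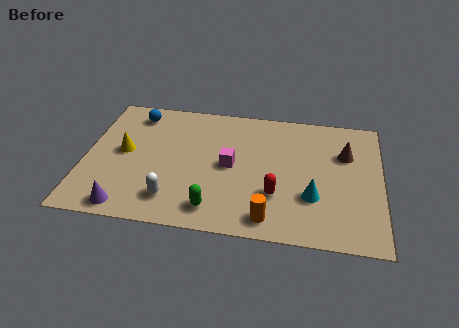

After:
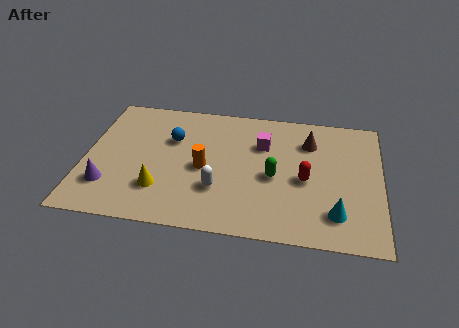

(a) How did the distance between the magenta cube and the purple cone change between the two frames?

+1.8

The distance was about 4.8 in the first image and 6.6 in the second, so they moved 1.8 units further apart.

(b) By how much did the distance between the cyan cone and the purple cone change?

+1.5

Before: roughly 7.2 units apart; after: 8.7. That's 1.5 units further apart.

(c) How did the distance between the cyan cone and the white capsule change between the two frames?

-0.8

The distance was about 5.4 in the first image and 4.6 in the second, so they moved 0.8 units closer together.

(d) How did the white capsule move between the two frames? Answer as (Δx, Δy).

(1.7, 0.8)

The white capsule was at about (3.5, 1.5) and moved to about (5.2, 2.3).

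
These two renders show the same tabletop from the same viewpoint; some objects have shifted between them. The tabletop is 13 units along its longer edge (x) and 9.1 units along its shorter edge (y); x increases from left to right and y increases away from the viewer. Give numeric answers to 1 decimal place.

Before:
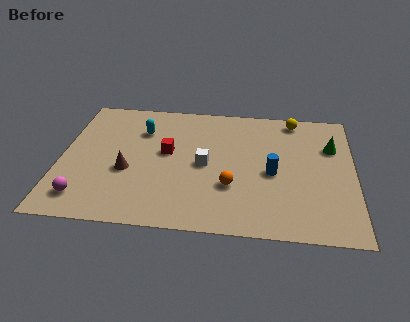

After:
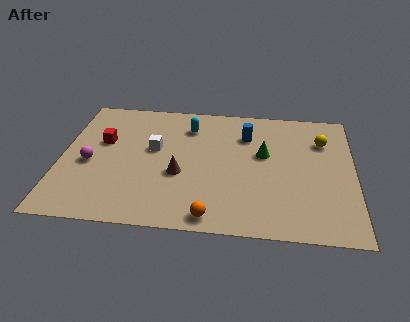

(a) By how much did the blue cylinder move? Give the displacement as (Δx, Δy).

(-1.2, 2.6)

From the two frames, the blue cylinder sits at roughly (9.4, 4.1) before and (8.2, 6.7) after.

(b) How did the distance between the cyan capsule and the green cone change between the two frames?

-4.7

Before: roughly 8.5 units apart; after: 3.8. That's 4.7 units closer together.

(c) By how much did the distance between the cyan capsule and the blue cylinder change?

-3.8

The distance was about 6.4 in the first image and 2.6 in the second, so they moved 3.8 units closer together.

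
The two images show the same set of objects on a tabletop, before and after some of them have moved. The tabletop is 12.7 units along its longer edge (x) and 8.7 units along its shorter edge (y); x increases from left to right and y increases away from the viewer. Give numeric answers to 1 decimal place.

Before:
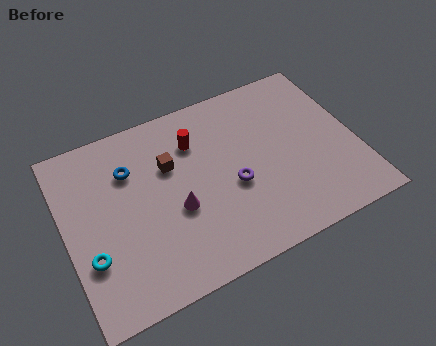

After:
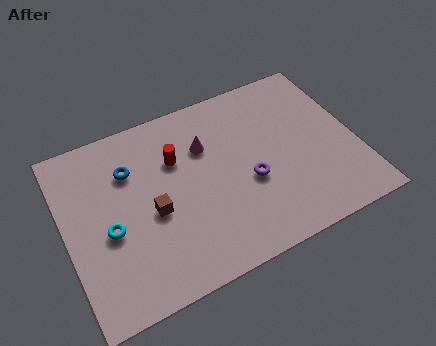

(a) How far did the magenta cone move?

3.0

From (4.7, 3.5) to (6.3, 6.0), the magenta cone covered √(1.6² + 2.5²) ≈ 3.0 units.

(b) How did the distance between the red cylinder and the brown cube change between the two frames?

+1.1

They were about 1.4 units apart before and 2.5 after — 1.1 units further apart.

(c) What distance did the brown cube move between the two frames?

2.1

The brown cube moved from about (4.7, 5.7) to (3.7, 3.8), a distance of √(1.0² + 1.9²) ≈ 2.1.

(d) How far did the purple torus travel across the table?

0.7

The purple torus was near (7.2, 3.6) before and (7.9, 3.5) after, so it travelled √(0.7² + 0.1²) ≈ 0.7 units.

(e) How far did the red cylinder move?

1.0

From (5.9, 6.4) to (5.0, 5.9), the red cylinder covered √(0.9² + 0.5²) ≈ 1.0 units.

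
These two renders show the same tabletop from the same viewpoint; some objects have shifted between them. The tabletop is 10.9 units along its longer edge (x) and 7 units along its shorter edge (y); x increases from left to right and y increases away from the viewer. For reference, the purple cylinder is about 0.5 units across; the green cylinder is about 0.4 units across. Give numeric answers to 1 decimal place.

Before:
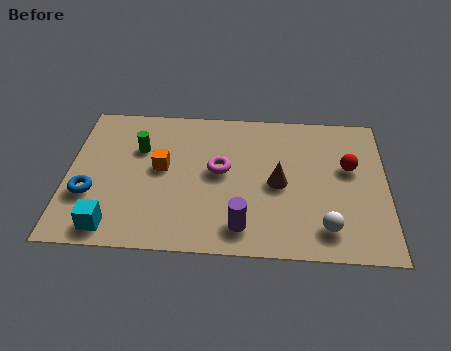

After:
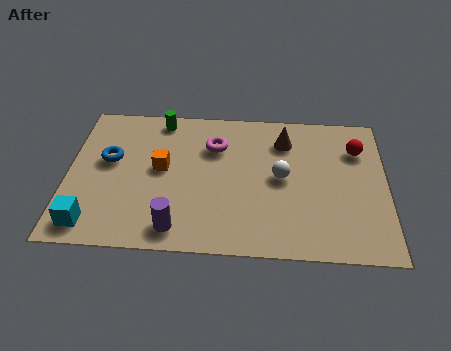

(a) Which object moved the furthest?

the white sphere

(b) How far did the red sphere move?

0.9

From (9.6, 4.2) to (9.9, 5.1), the red sphere covered √(0.3² + 0.9²) ≈ 0.9 units.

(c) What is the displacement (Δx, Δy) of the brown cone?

(0.2, 2.1)

The brown cone started near (7.2, 3.3) and ended near (7.4, 5.4).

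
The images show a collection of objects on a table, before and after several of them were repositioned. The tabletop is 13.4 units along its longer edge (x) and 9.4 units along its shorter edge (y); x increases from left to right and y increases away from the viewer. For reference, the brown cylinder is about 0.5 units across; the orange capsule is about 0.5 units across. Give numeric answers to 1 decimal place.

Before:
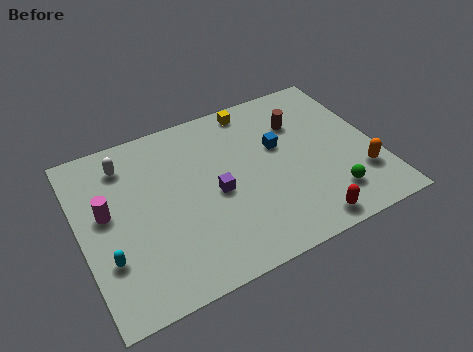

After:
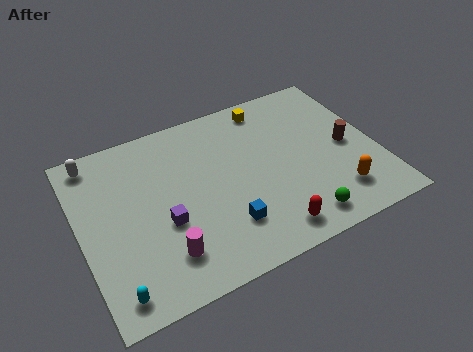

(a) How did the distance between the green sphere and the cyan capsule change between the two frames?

-1.6

They were about 9.9 units apart before and 8.3 after — 1.6 units closer together.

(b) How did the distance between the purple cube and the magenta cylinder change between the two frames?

-3.3

They were about 4.9 units apart before and 1.6 after — 3.3 units closer together.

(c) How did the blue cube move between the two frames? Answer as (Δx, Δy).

(-2.9, -3.3)

From the two frames, the blue cube sits at roughly (9.1, 5.7) before and (6.2, 2.4) after.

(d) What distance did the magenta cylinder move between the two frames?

3.9

The magenta cylinder was near (1.2, 5.3) before and (3.4, 2.1) after, so it travelled √(2.2² + 3.2²) ≈ 3.9 units.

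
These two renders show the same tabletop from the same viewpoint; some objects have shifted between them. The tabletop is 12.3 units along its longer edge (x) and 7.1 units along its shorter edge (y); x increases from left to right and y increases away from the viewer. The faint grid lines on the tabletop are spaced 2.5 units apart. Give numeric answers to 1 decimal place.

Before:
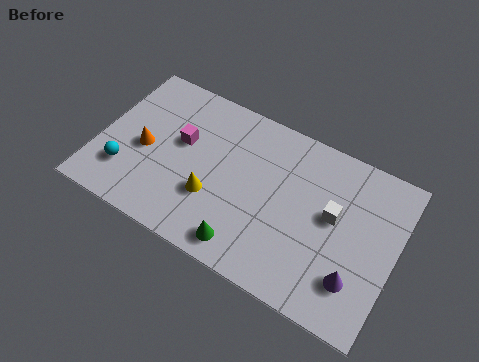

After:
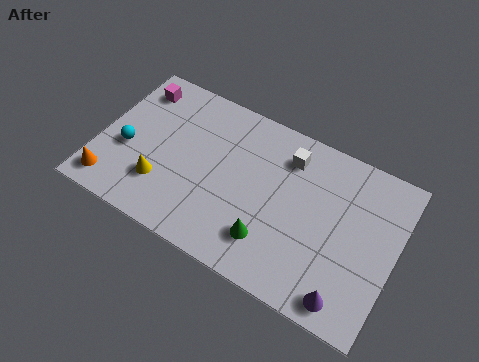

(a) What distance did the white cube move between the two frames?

2.6

The white cube moved from about (9.7, 4.0) to (7.6, 5.6), a distance of √(2.1² + 1.6²) ≈ 2.6.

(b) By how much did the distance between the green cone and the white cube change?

-0.5

They were about 4.4 units apart before and 3.9 after — 0.5 units closer together.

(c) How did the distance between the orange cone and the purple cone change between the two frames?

+0.8

Before: roughly 9.1 units apart; after: 9.9. That's 0.8 units further apart.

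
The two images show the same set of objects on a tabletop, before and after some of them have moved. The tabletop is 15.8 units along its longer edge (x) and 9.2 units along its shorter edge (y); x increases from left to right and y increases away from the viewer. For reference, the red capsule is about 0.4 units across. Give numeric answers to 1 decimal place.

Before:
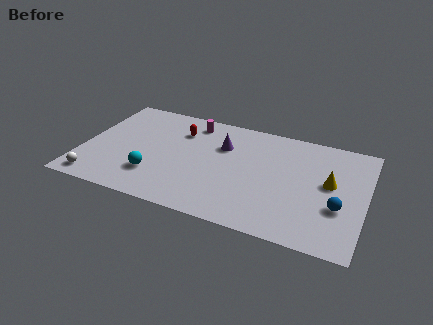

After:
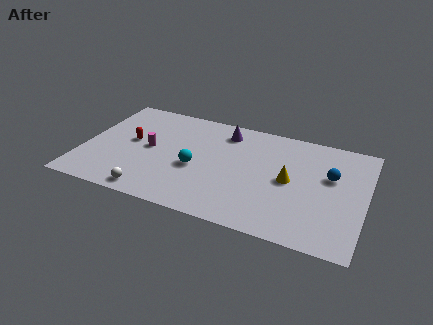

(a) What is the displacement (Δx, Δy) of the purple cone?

(0.0, 1.3)

The purple cone was at about (7.7, 6.3) and moved to about (7.7, 7.6).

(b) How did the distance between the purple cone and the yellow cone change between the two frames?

-1.3

The distance was about 6.2 in the first image and 4.9 in the second, so they moved 1.3 units closer together.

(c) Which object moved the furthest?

the magenta cylinder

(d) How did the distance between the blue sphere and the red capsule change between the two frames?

+1.4

The distance was about 9.8 in the first image and 11.2 in the second, so they moved 1.4 units further apart.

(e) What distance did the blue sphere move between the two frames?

2.5

The blue sphere moved from about (14.4, 3.3) to (13.8, 5.7), a distance of √(0.6² + 2.4²) ≈ 2.5.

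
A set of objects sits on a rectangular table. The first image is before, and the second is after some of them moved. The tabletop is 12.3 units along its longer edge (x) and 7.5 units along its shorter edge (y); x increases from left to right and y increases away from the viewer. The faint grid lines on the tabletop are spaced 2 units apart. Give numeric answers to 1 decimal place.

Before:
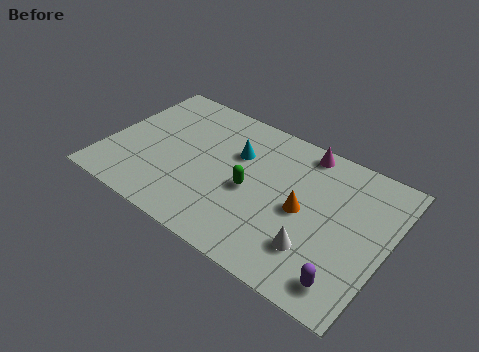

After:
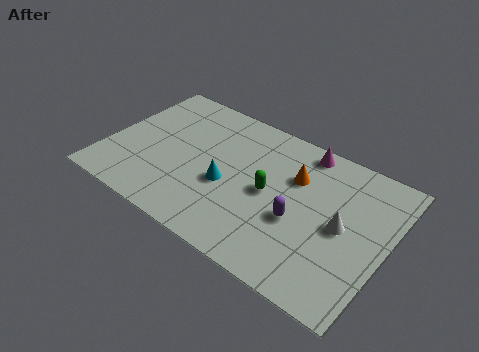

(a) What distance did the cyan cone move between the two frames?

1.9

The cyan cone was near (5.5, 5.0) before and (5.4, 3.1) after, so it travelled √(0.1² + 1.9²) ≈ 1.9 units.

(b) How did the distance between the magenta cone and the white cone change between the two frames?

-1.2

The distance was about 4.9 in the first image and 3.7 in the second, so they moved 1.2 units closer together.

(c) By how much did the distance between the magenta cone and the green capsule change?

-0.6

They were about 3.8 units apart before and 3.2 after — 0.6 units closer together.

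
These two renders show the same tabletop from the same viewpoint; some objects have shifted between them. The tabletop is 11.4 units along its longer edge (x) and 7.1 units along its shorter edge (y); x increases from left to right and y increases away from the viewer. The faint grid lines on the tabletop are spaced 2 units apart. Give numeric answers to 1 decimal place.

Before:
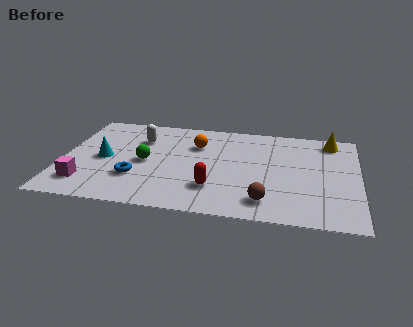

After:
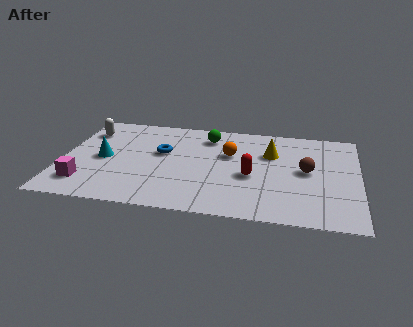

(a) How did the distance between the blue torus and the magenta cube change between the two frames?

+1.9

The distance was about 2.0 in the first image and 3.9 in the second, so they moved 1.9 units further apart.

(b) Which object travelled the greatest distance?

the green sphere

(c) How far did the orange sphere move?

1.4

The orange sphere was near (5.1, 5.0) before and (6.4, 4.5) after, so it travelled √(1.3² + 0.5²) ≈ 1.4 units.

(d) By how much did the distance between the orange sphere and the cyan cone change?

+1.1

They were about 3.8 units apart before and 4.9 after — 1.1 units further apart.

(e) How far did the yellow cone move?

2.6

The yellow cone moved from about (10.3, 6.1) to (8.0, 4.8), a distance of √(2.3² + 1.3²) ≈ 2.6.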